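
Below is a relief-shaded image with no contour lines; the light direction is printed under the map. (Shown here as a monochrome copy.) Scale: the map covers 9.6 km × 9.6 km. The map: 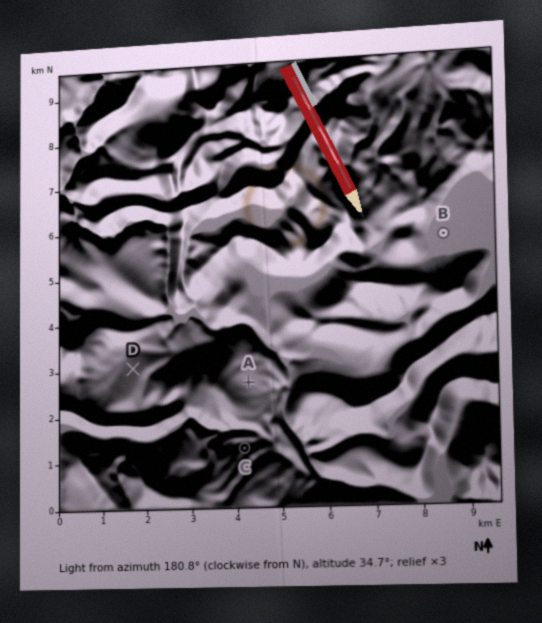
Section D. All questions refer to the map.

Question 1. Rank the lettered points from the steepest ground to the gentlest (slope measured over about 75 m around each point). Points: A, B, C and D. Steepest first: C A D B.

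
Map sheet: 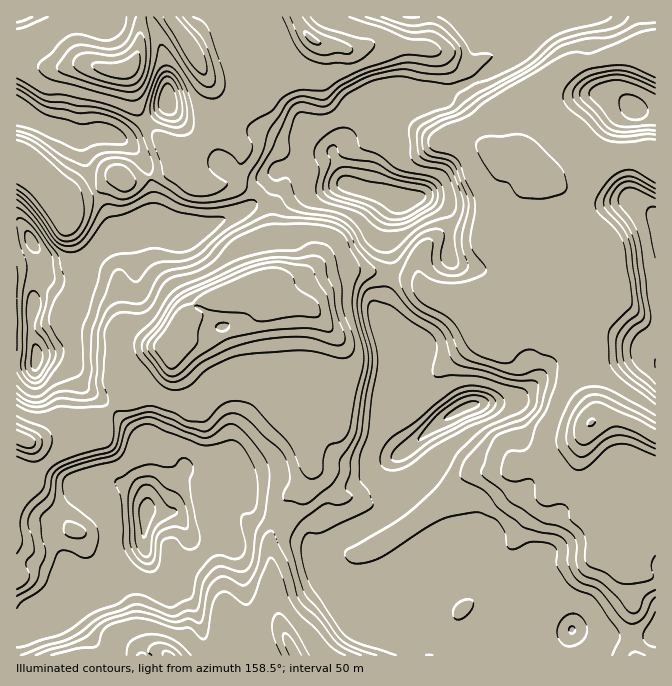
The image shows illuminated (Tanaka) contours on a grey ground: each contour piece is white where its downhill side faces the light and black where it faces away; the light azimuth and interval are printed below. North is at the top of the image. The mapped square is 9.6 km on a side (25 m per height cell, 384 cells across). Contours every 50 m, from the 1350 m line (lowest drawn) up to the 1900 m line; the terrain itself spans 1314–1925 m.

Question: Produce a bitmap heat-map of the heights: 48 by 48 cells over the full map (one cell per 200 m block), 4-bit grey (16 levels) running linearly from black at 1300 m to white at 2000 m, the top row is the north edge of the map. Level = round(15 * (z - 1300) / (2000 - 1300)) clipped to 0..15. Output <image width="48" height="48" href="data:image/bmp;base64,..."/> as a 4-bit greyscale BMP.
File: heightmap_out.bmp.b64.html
<image width="48" height="48" href="data:image/bmp;base64,Qk32BAAAAAAAAHYAAAAoAAAAMAAAADAAAAABAAQAAAAAAIAEAAATCwAAEwsAABAAAAAAAAAAAAAAABEREQAiIiIAMzMzAERERABVVVUAZmZmAHd3dwCIiIgAmZmZAKqqqgC7u7sAzMzMAN3d3QDu7u4A////AId2VVVDM0VVVVQ0VWeJmZmZmZmZmZmYiJmYdlVERFVVVVQ1VomZmZmZmZmZqqmYiZmZmGVVVmZVVVRFaJmZmZmZmZmZmqmYeJmZmYh3iIdlVVRWeZmZmZmYmZmZmZmHaImZmZmYmZhlZlVXiZmZmZmZmZmZmZh2Z2iZmZmZmZh2ZlVomZmZmZmZmZmZmHdlVmeJmZmaqZmHh2VomZmZmZmZmZmZmGVVVWeJmZmsqZmZmGZ5mZiJmZmZmZmZl2VVVVeIiJm8uaqZmGZ5mZmIiZmZmZiZh2VVVWeIeJm9y7qZmHd4iZmZiJmZmZiHdlVVVWeIiZm93LqZmId3iImZmIiZmYd2ZVVVVVZ4mZm93LmZmYdmd3iJmYiIiHZlVVVVVVVomZq8y6mZmYdmZ3iZmZmIh2ZlVVVVVVVomZmrqqmZmYdmVniZmZmHdlVVVVVVVURWeImZqqmZmYdlVniaqpmYdlVVVERVVTNFVWeZmZmZmHdlVWiau6mYdmVVQzNFRCNFVVaJmYh4h2ZVVVeZq8uph2ZlQyIzMkRVVVZ4h2Znd2VVVVaJmrzLqYdlQxEiI1ZlVVVWZVVWZlVVVVaJmZvNy6mGVCIjRImHd2VVVVVVVVVVVVaJmZmry6mHVENEVquYh1VVQ0RVVVVVVVWJmZmZmYiHVVRVaL25mGVUMSNFVVVVVVV5mZiIh2ZmVVVXib3KmGVUIRI0RERFREV5mZmGZVVlVVVXmb26mGVTEAEiMzREQzV5mZl2VVVVVVVnmbypmGVUMQEiIiIiIjWJmZhlVVVVVVVXibypmHVVQhEREREREkaZmHZVVVVVVVVVeLypmXZmUyERAAEREkaJh1VVVVVVVVVVaby6mYd3ZUMRAAARI0Z4dlVVVVVVVVVVaau6mYeHdlVDIRESI0VndlZmVVVVVVVVeau5mZiIh3dlQyIjNFV3dmeHZVVVVVVVebyoiZmZmZh1VURERFaJh2eGVVVVVVVVibuGaJmZmZmHZVVVVVeZmHeGVVVURFVWirllV5mZmZmYh2ZmZnmrupiHVVVUVVVXmpdUVoiJmYiIiHd4iZq83cqXVVVVVVV4mnVVVnZnh2VmZ3iJq83d3duXVVRERFV5mFVVVmVWZlVVZ4iZrN3dzLqWVURDRFVndlVWd2VnZVVWZomZm8zLqZmFVEQ0RFVVVVVniHd3ZVVWVXiZq7qqmXZlRERERVVVVVeJmZmHVVVVVWiZqqqZmWVVREREVVVVVYmZmZmGZmVVVWeJmamZmXZVVVRVVVZ4iJmYiIdmeHVVVVaJmZmZmZh2VVVVVWeaqZh2ZlVFiXVFVVV3d5mZmZmYZVVVVnmaqXVVVEM0eWREVVVVVniZmZmZh2VVVomZmFVEMhESV1M0VVVVVVZ4iIiImYdVVWeIdlRDIRESRTI0VVVVRERVZmZ4iZmGVVVVVVVEMzMiRCI1VVVUMzRFVVVomZmYZmVVVVVUREQyQxNFVVVDM0RFVmZ5mZmZiHd2VWVVVVVDMiRVVVVDRVVmeIiZmZmZmZmHdg=="/>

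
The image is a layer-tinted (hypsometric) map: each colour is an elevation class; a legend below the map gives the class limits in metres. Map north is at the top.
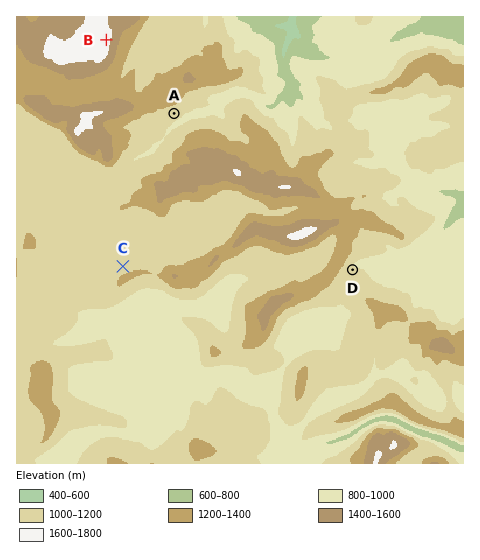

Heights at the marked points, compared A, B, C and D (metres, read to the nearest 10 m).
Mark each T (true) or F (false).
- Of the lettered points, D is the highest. F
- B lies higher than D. T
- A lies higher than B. F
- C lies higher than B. F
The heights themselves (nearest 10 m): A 1110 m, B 1660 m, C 1120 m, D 1030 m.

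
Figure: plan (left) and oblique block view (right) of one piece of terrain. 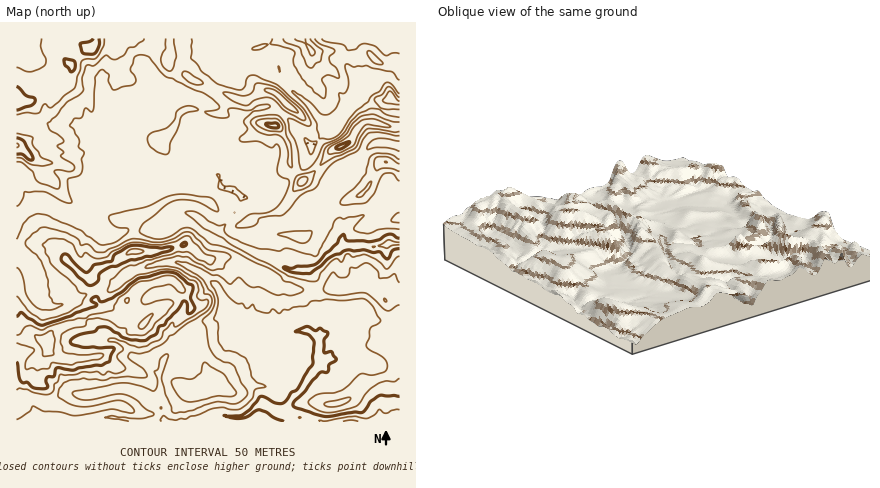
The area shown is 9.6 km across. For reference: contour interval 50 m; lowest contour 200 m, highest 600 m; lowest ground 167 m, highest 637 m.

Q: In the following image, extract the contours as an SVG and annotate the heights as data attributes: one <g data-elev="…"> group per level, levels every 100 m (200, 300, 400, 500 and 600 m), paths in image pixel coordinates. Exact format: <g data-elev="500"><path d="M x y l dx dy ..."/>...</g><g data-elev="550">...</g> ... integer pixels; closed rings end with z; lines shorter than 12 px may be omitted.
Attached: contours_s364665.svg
<g data-elev="200"><path d="M320 422l-1-2 7 1 28-5 12 2 8-3 6-6 6 4 6-3 8 0"/><path d="M358 422l-6-2-9 2"/><path d="M400 245l-8 0-6 3-8-2 10-6 12 2"/></g><g data-elev="300"><path d="M161 422l-1-2 4-4 4 3 8 1 10-1 28-11 8-1 8 3 10-1 12-11 4-9 10-3-10-4-4-4-3-14-3-6-10-6-12-1-5-9-1-18-4-6 4-12 0-6-3-10-4-6 1-3 6 1 10 14 8 7 6 1 4 4 6-4 4 6 8 3 5-1 3-3 8 4 4-3 4 0 6-3 12-1 6-5 14-2 18 2 18-2 5 1 5 6 9 14-3 4-8 4-1 10-3 8 19 14 2 4 0 6-3 2-10 3-14-1-18 16-8 3-12 0-6 2-6 5-2 2 9 8 7 2 6 1 26-6 4-4 10-13 8-6 8-3 8 1 5-4"/><path d="M400 256l-4 1-6 10-4 2-10-9-10-5-2-1-10 3-6-3-2 1-4 7-6-3-5 3-10 10-4 8-9 1-20-5-18-12-36-18-12-8-18-10-19-16 9 0 14 9 10 4 8-1-2 6 4 6 14 7 16 5 20 3 10-3 26 8 4-2 16-32 4-4 6 1 20-4-10 13 1 2 5 3 8 1 10-4 8-1 14 0"/><path d="M240 201l-6-7-15-6 0-10-2-4 3 1 0 5 3 6 11 1 13 11z"/><path d="M310 155l-6-17 8 3 5 1-3 9z"/><path d="M400 151l-14-3-10-1-8 3-1-2 4-6 6-4 23 3"/><path d="M400 94l-8-10-4-2-2 1-6 8-8 5-4 6-13 10-16 22-5 4-6 1-9-1-3-16-10-17-14-13 2-1 15 11 12 12 5 1 4-2 6-5 3-8 0-6 5-1 4-5 0-8-3-14 1-2 8 3 12-1 6 2 20 4 8 8"/><path d="M280 72l-2-6 2 6z"/><path d="M400 54l-6-1-8 2-10-9-10-2-6 1-4 4-8 1-5-6-17-2-4-4"/></g><g data-elev="400"><path d="M16 419l14-7 4-6 10 5 16 1 14 4 38-7 18 4 4-1 0-2-3-4-11-6-32 7-16-2-14-8 1-7 5-7 8-3 12-2 18 2 10-2 34-1 1-3-3-5-15-11-1-2 2-3 10 1 8-2 12-7 6-5 4-4 4-2 12-10 18-11 5-5 3-6-1-4-1-3-6-1-3-12-5-4-20-10-10-2-20 2-1 0 2-2 9-5 22-5 10 1 8 5 18 8 9-2 8-12-6-4-17-2-16-16-4-2-4 0-10 6-12 4-30-3-28 13-4 0-4-1-8-7-8 1-2-6-12-6-20-6-4 1-10 6-6 6-1 4 2 2 9 9 5 7 7 18 1 16 3 6 11 2-7 4-6 2-10-1-8-6-6-9-4-20-6-6"/><path d="M187 402l9-1 22-5 14 0 4-1 0-3-12-18-20-12-2 3-1 7-7 6-16 0-6 2 0 6 5 8 5 5z"/><path d="M356 196l4 1 3-1 7-8 2-7z"/><path d="M293 190l9 0 8-4 5-14-19 4-2 6z"/><path d="M291 168l1-2-1-22-5-10-1-10-3-5-4-4-8 0-12 1-5 2-2 6 7 7 10 4 10 0 5 3 5 12 0 14z"/><path d="M400 164l-12-7-8 0-5 1-1 6 2 7 10-3 14 3"/><path d="M16 162l6 1 10 8 4 9 3 2 17 7 3-1 1-8-6-9 4-1 13 2 3-2 0-4-13-10 2-4-6-6 6-4 1-2-6-6-8-3-3-7 10-8 10-14 16-10-1-14 4-13 9 0 10-10 7 4 6 0 6-4 4-7 7-2 8-6 1-2"/><path d="M400 122l-8 0-18-8-14 3-7 7-9 12-18 12-6 17 14-7 21-10 6-12 7-7 26 3 6 0"/><path d="M301 120l5 0-4-10-22-19-8-5-16-3-4 9-8 4-21-4 9 8 12 5 4 0 10-6 12-1 14 12z"/><path d="M400 101l-10-10-7 9 3 3 14 2"/><path d="M195 84l6 0 2-2-15-10-4 0-2 2 1 2 5 6z"/><path d="M166 38l0 10-4 6-1 6 3 7 6 4 3-3 3-11-2-19"/><path d="M283 38l3 4 14 6 6 17 6 3 4-4 4-3 3-9-13-14"/></g><g data-elev="500"><path d="M16 362l3 16 3 4 6 0 6 6 8 1 5-1-1-10 2-1 6-1 2-8 16 2 8-2 22-3 8-4 4-11 0-2-32-1-10-3-2-2 1-2 9-5 14-3 4-5 6 0 6 1 14 10 8 2 14 0 10-6 3-8 6-2 3-4 10-10 6-9 3 3 1 10 5-2 2-4-4-10 2-12-17-12-8-2-6 0-24 6-16 14-18 9-4 1-2-5-4 0-3 3 6 4-2 2-51 19-6-1-16-12-6 4"/><path d="M90 286l7-4 1-2 2-6 10-7 8-1 12-6 22-4 16-5 5-3-13 0-22-3-8 1-15 8-3 7-18 4-8 8-8-7-10-11-6 0-1 3 1 4 24 22z"/><path d="M182 246l4 0 0-4-5 2z"/><path d="M16 154l6 0 7 6 4 0-1-4-8-14-8-4"/><path d="M336 148l6 0 6-4 2-2-12 4z"/><path d="M271 128l7 0 1-2-3-3-10 1 0 2z"/><path d="M16 110l15-4 4-6-1-2-8-3-10-9"/><path d="M70 72l4-3 1-7-11-3 1 5z"/><path d="M93 38l-3 4-10 2 2 8 2 1 8 1 4-1 3-7 0-8"/></g><g data-elev="600"><path d="M43 356l3 0 8-2 1-14-3-9-10 4-7 1 1 4 6 8z"/><path d="M139 328l3 1 4-3 7-12-13 8-2 4z"/><path d="M126 302l2 0 0-4-3 2z"/></g>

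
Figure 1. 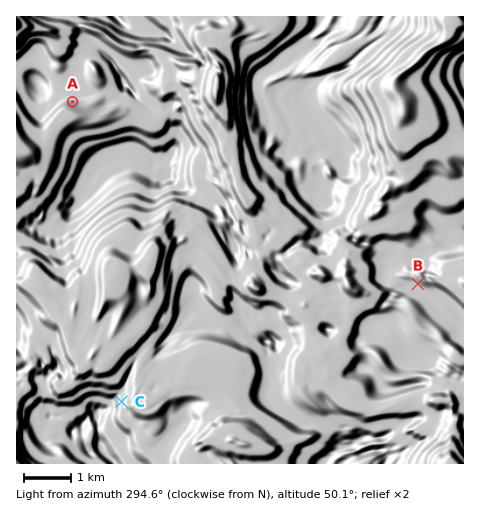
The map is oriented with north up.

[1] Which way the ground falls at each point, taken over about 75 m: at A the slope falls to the N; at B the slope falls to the SW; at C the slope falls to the W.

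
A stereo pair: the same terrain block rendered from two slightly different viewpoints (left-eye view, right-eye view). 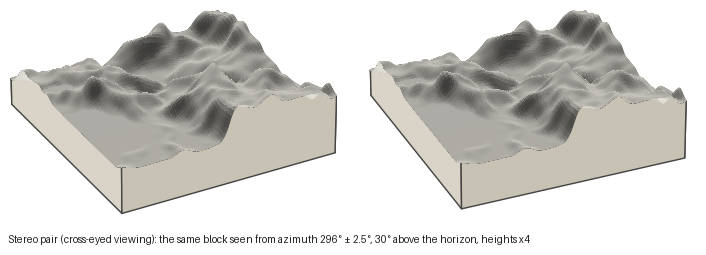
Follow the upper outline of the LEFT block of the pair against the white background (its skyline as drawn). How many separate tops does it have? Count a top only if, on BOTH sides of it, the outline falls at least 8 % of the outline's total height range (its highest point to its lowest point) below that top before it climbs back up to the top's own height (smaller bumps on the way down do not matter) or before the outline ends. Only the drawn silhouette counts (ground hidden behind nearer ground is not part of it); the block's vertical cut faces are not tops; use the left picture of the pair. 3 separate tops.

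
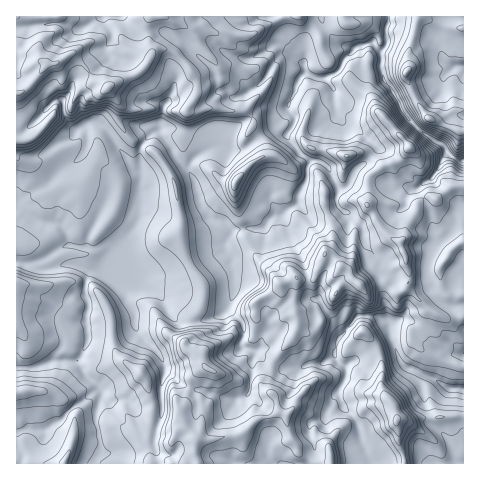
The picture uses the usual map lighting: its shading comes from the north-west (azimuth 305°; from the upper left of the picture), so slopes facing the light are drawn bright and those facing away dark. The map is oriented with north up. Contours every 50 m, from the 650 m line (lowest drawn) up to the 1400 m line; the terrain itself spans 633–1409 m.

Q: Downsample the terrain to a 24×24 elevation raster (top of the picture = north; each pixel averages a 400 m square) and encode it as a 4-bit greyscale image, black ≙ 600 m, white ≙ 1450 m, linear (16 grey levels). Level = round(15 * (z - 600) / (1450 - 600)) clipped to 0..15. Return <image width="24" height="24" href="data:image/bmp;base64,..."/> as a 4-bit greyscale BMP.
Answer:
<image width="24" height="24" href="data:image/bmp;base64,Qk2WAQAAAAAAAHYAAAAoAAAAGAAAABgAAAABAAQAAAAAACABAAATCwAAEwsAABAAAAAAAAAAAAAAABEREQAiIiIAMzMzAERERABVVVUAZmZmAHd3dwCIiIgAmZmZAKqqqgC7u7sAzMzMAN3d3QDu7u4A////AJmpiJq8uqmZqHaGVZmZiZrMu7mpiHeXZZmZiZm8uqq5d3mnZrqoiJm7qZqpdomVQ6mYiKmbupmJhnhUM4iHiZicuYiHZmdEVamHiHerqYiYdnZFVamHh2iId4iZhmRGZqmHh2d3domZiHZmZqmHdmZndWmpmqiHZnd2ZmZ3ZWiZq5eHZndmZmd3VWZ3qYeXZnd3dmeGVVVWd3iHZnd3d2Z2VmVVdoh3dnd3d2Z1aHZldodmdoh3d2Z2eIZ2Znd2VZh3dmdmZoh2aHeIQsp3d3ZmZnZWVWaFNsuoeIeId3VFVFhVd9ury6mal3ZFRFY2Ve3M3LqamHZERFNWVN7cu7uqmHZERENmVN3Mu7upmHVEVDNGVcy6qqqpmHZVVVNGVQ=="/>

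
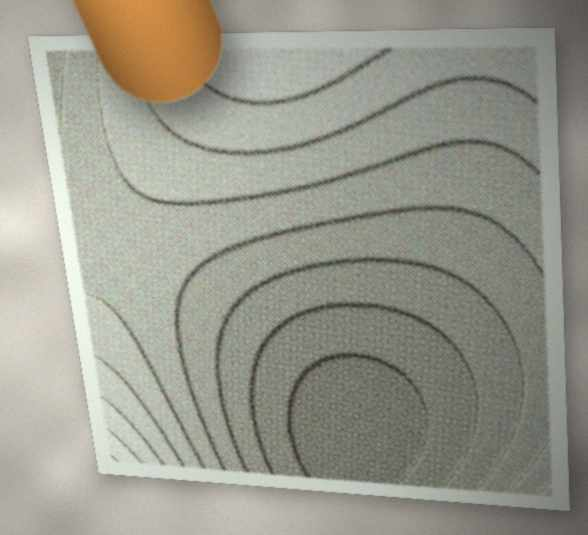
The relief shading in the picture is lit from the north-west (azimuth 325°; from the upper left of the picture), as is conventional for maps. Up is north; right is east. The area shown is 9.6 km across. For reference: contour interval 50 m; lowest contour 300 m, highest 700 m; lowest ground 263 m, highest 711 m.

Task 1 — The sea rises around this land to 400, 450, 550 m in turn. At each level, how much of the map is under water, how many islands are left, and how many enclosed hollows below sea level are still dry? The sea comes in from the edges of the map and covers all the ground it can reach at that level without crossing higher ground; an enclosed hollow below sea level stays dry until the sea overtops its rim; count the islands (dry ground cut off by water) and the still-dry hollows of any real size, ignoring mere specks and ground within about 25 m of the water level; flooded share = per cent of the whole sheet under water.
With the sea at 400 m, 31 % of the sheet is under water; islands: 0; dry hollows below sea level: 0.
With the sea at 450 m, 46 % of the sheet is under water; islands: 0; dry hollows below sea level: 0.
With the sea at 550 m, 85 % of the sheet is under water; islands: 0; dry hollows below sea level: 0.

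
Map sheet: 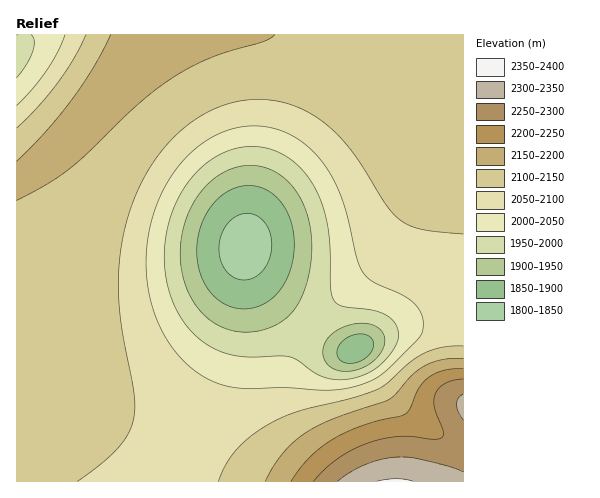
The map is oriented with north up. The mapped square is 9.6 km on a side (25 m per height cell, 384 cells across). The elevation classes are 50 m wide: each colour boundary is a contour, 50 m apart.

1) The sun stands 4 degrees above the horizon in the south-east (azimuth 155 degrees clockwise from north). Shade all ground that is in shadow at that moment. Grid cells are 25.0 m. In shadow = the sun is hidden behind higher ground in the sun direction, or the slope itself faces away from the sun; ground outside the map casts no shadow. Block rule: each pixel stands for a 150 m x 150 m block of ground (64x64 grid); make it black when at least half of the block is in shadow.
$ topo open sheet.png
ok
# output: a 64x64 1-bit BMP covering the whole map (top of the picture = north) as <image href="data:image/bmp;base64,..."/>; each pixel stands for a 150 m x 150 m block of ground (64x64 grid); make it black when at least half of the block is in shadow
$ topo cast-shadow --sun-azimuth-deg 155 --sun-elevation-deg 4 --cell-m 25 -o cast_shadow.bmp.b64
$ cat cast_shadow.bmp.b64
<image width="64" height="64" href="data:image/bmp;base64,Qk0+AgAAAAAAAD4AAAAoAAAAQAAAAEAAAAABAAEAAAAAAAACAAATCwAAEwsAAAIAAAAAAAAA////AAAAAAAAAAAAD///gAAAAAAP///AAAAAAA////gAAAAAD////gAAAAAf///+AAAAAB////wAAAAAH///+AAAAAAf///wAAAAAB///8AAAAAAP///wAAAAAA///+AAAAAAD///8AAAAAAP////wAAAAB/////AAAAAH////8AAAAAf////wAAAAD/////AAAAAf////8AAAAD/////wAAAAP/////AAAAB/////8AAAAH/////gAAAAf////8AAAAD/////gAAAAP////+AAAAA/////wAAAAD////+AAAAAP//4f4AAAAB///A/AAAAAH//4D4AAAAAf//AHAAAAAB//8AIAAAAAH//gAAAAAAAf/+AAAAAAAA//wAAAAAAAD/+AAAAAAAAP/4AAAAAAAAf/AAAAAAAAB/4AAAAAAAAD/AAAAAAAAADwAAAAAAAAAAAAAAAAAAAAAAAAAAAAAAAAAAAAAAAAAAAAAAAAAAAAAAAAAAAAAAAAAAAAgAAAAAAAAADAAAAAAAAAAOAAAAAAAAAA8AAAAAAAAAD4AAAAAAAAAPwAAAAAAAAA/gAAAAAAAAD+AAAAAAAAAP8AAAAAAAAA/4AAAAAAAAD/wAAAAAAAAP/AAAAAAAAA/+AAAAAAAAD/4AAAAAAAAP/wAAAAAAAA//AAAAAAAAD/+AAAAAAAAA=="/>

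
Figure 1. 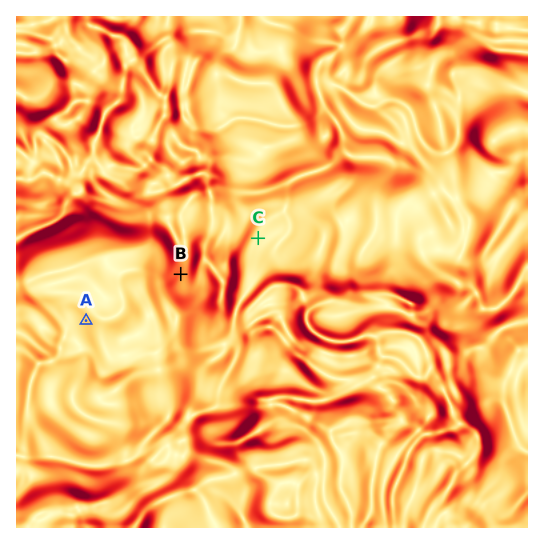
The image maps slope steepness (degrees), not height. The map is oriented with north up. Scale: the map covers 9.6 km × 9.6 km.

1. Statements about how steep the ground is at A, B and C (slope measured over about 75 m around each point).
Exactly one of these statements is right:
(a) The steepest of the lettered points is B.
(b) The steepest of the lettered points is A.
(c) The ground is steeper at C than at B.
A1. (a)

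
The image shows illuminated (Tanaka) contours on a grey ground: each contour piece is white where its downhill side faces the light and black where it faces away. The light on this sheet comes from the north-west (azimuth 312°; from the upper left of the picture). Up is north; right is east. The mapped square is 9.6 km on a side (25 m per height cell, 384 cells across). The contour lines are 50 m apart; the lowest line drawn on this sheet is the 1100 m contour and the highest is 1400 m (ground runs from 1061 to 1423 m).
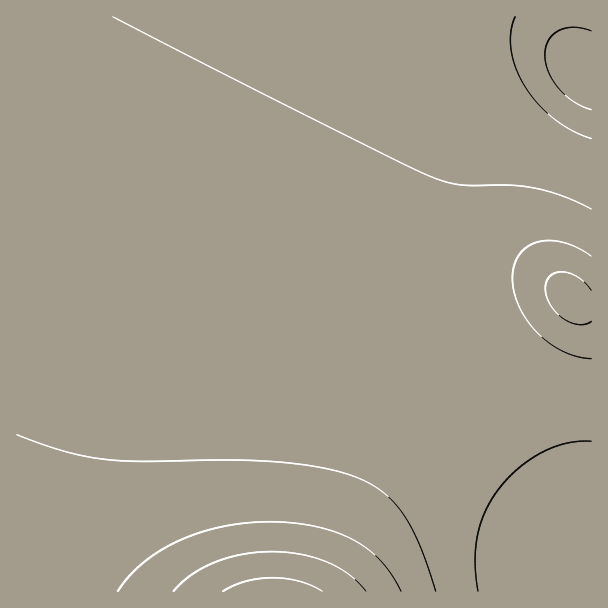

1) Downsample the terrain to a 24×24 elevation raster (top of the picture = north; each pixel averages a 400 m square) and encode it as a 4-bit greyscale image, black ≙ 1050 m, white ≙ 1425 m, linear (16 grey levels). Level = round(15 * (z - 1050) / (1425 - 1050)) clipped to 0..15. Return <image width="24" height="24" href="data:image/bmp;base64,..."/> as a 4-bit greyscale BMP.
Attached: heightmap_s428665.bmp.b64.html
<image width="24" height="24" href="data:image/bmp;base64,Qk2WAQAAAAAAAHYAAAAoAAAAGAAAABgAAAABAAQAAAAAACABAAATCwAAEwsAABAAAAAAAAAAAAAAABEREQAiIiIAMzMzAERERABVVVUAZmZmAHd3dwCIiIgAmZmZAKqqqgC7u7sAzMzMAN3d3QDu7u4A////AJmZq8ze7t3KmHZVRJmZmrvMzMuql3ZVVYiZmaqru6qZh3ZVVYiIiZmZmZmYh3ZlVYiIiIiIiIiIh3ZmVYiIiIiIiIiId3dmZoiIiIiIiIiHd3dmZoiIiIiIh3d3d3d2ZoiIiId3d3d3d3d3d4iId3d3d3d3d3d3eIh3d3d3d3d3d3d4iXd3d3d3d3d3d3d4qnd3d3d3d3d3d3eJqnd3d3d3d3d3ZneJqXd3d3d3d3dmZmd4iHd3d3d3dmZmZmZ3dnd3d3d2ZmZmZmZmZnd3d3ZmZmZmZmZmZXd3dmZmZmZmZmZlVXd2ZmZmZmZmZmZVQ3ZmZmZmZmZmZmVUMmZmZmZmZmZmZlVTIWZmZmZmZmZmVVVDEWZmZmZmZmZVVVVDIg=="/>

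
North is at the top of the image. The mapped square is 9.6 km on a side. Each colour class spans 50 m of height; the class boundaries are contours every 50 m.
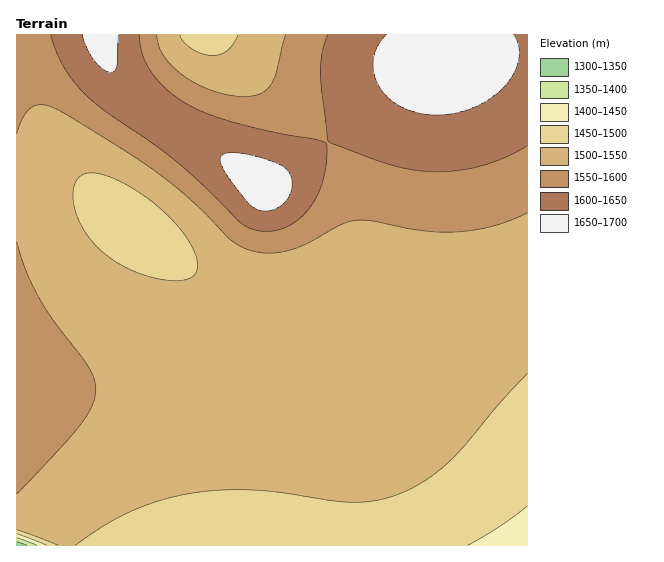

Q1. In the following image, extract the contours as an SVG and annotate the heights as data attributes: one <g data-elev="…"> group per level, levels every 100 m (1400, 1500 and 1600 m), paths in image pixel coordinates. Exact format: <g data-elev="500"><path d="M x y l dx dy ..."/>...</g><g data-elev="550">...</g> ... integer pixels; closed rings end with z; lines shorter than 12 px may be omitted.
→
<g data-elev="1400"><path d="M17 538l20 7"/></g><g data-elev="1500"><path d="M75 545l28-19 28-15 30-11 32-7 32-3 32 0 26 3 51 8 20 1 23-2 21-6 26-13 24-18 18-19 36-44 25-26"/><path d="M17 530l41 15"/><path d="M166 280l-21-5-20-8-18-11-15-15-11-17-7-19 0-17 5-11 7-4 9 0 12 3 14 6 31 19 26 26 9 12 7 12 3 10 0 8-3 6-7 4-9 2z"/><path d="M238 35l-5 9-6 7-6 3-8 2-11-2-9-5-10-7-3-7"/></g><g data-elev="1600"><path d="M51 35l5 16 8 16 10 14 12 14 19 16 48 32 24 19 28 25 37 37 13 6 16 1 16-4 14-9 11-14 9-19 5-22 0-20-11-4-40-6-41-11-27-8-21-11-20-14-15-17-9-17-3-20"/><path d="M328 35l-6 18-1 22 6 64 3 4 63 22 21 5 21 2 24-2 24-5 23-8 21-11"/></g>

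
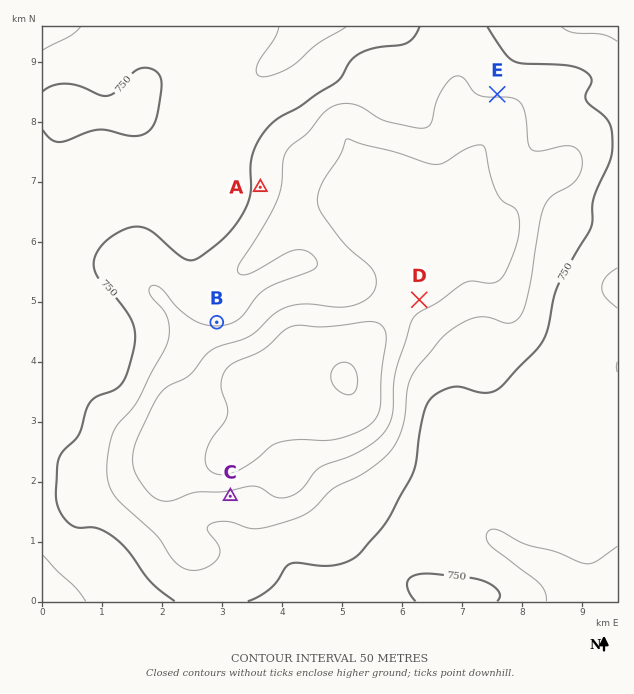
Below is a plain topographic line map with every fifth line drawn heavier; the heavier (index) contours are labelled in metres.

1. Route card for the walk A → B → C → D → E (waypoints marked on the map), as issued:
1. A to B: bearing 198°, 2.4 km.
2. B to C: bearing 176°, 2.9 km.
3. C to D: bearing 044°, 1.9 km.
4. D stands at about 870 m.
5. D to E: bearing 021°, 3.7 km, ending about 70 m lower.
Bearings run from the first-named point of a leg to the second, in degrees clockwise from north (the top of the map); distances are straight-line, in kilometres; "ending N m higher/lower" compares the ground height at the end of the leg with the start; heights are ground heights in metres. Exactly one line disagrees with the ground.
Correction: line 3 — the distance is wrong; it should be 4.5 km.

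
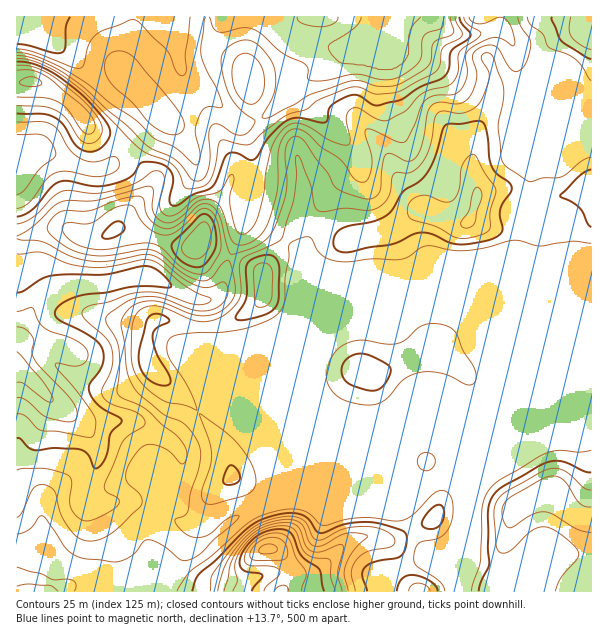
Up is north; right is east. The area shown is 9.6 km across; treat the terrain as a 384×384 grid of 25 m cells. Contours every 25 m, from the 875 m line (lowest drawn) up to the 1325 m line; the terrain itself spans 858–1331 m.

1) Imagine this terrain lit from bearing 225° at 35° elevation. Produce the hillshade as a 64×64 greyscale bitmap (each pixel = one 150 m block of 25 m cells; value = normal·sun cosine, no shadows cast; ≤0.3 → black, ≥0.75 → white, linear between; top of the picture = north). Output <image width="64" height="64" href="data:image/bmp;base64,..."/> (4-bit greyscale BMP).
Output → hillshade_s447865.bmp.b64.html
<image width="64" height="64" href="data:image/bmp;base64,Qk12CAAAAAAAAHYAAAAoAAAAQAAAAEAAAAABAAQAAAAAAAAIAAATCwAAEwsAABAAAAAAAAAAAAAAABEREQAiIiIAMzMzAERERABVVVUAZmZmAHd3dwCIiIgAmZmZAKqqqgC7u7sAzMzMAN3d3QDu7u4A////AImZmZqpmZmZmaqry6qph3iIZDRomqlzJHq7mImZmZmZmZqqqpmZmZmZmqq7y7qpmHdURXiZmFM2iquYmZmZmZmqqqmZmImZmZmZmazd3MuXVWVWiaqXVGiZq6qZmZmZmbuqmIiIiJmZiIiIm87dy3Q0ZmiaqqhnmZmru6mZmZmZqpmHd3iJmZiIiZmZq7unMRRneJu6l3mqmazMqZmZqqqIiHd3iJmZmImqqZmHd1MQFGd4mqh3mqqZrMypmaq7u4iHdmeImZmImqqpmYZDIQAUZmZmZVerqYms3Lmaq8y7mZhmZ4iZmYmqqqmZl1IQAANmRDMzWKqoeKzcupq8zLqql2ZniJmZmqmaqqqZdCEAJXdmVVZ4mpdorNy6qry6mKqXdmiZmaqqmZq7qqqYZVVomZiIiZmZh2iry6mau6h3qph3eaqqu7qYm7u7upmZiJmZmZmZmZmHaJq6mJmqh2aph3eJqru7uoiau6qpiJmZmZmZmZmZqpd4mph3iJh2ZpmHd4iaq7upiJq6qph3mZmZmZmZmZq6mImZmHd3d1VWiHd4iImqqpiImruph2eZmZmZmZmZmrqYmZmZiId2VWeHeIiIiaqpmIiau6l2aJmZmZmZmZmauYiZmZmZiHZWd4iIiId5uqmYiKvMqHZ5mZmZmZmZmZqYeJmZmZmYh3eIiIiHdoq6mYiJvMynZomZmZmZmZmZmZiImZmZmZmYiIh3d3ZnmqmYiavMy4ZomZmZmZmZmZmZmZmZmZmZmZmZmXdmZomqqZmrzMy5domZmZmZmZmZmZmZmZmZmZmZmZmZZmZ4q8y7vN3cy5d4mZmZmZmZqqqpmZmZmZmZmZmZmZlmZ4q83d3d7cu6h4mZmZmZmau7u6mZmZmZmZmZmZmZmWZpvN3dzM3dy6h4mZmZmZmavMu7qZmZmZqqmZmZmZmZZovd3Lu7zd25dnmZmZmZmZrMu7upmZmau7mZmZmZmZl4vdy6qqve3JdmiZmZmZmZq7u7upiZqrvLmImZmZmZmazdupmavN7JZWiZmZmZmZmau6qpiJqru7mHiZmZmZmZzduYiavN7adVeZmZmZmZmZqqqYd3iaqqmHeJmZmZmZncqYmavN3clmeJmZmZmZmZmqmYd3eJmZiIeJmZmZmZmbuqqrzN3tuXeKqqqqmZmZmZmYd3eImZiId4mZmZmZmZu7u8zd3dy5iau7u7uqqZmZmZiHiImZmIh3mZmZmZmZm7zMzMzMy7qZqYiau7uqmZmZmYiJmZmIh3iZmZmZmZmbu7u7u6qqqYdUNGeau7qZmZmZmZmZmIiIiZmZmZmZmZqqqpmZiIiGUhElZ5q7uXiZmZmZmZmYiIiZmZmZmZmZmqqZiId3d1QhJImqq7ynZ5mZmZmZmZmZmZmZmZmZmZmaqqmYiIh2VDR73cu83JZXmZmZmZmZmZmZmZmZmZmZmZmaqqqqqZh3iu/+us3clleZmZmZmZmZmZmZmZmZmZmZmZqrvMzLu6rP//yZvduFV5maqqqqqqqZmZmZmZmZmZmaqrzd3dzMzf//24irqGVomrvMu7u7qpmqqpmZmZmZmZu7ze7t3cze//3Kh4h2ZniavMy7u7qpqrzLuqqqu6qqq7ze7dzLvM3cu6lkRWZ3iaq7uqq7qqqs3dzLu7y7qru5q83LqqqqqYd5mFIleJmqqqqpmaqqqs3dzLqqqqqqq7eKu6iImZh1RGeIQSaZqqqpqZiIiZmrzcu6mHiZmZqrt3mZh3iIh2Q0Z4cgN5qrupmZiHd4mrvLqZmHZ4mZmqqniZh2Z3d2VEV4hSJYmqu6mYiId3iauph4mYd4mZqqqqiZmHZmZlVVVnh0NXiaq7uoiIdmeaqpd3mqh3iZqqqqqZqYdVVVVWZmd2RYmZqru6h4d2eauph3iqqHeIiamZqpmphlVmZnd3ZlVpqpmavMqHh3eKu5iImaqnZmZ4iImZmZl2Z4iImYdURYu6iJq8ynd3d5q6h4maqpdVZniHiZmZmYiaqqqpdCJHrLqHmrzJd3d3m7l3mqqqhlZniIiZiJmZq83KqqdDNGm8uXeavLhmZnirqGeaqqmHZniZmZmYmaq97bqZhTRomby3Z5q7p1VWiruXeau6qZdneJmZmZiqq87tqHdUWJmau5ZXmaqFRFebuXaJq7qZh2d5mZmZmbu83uyFREWKqZmqdnmZiGQ1ebunZ5mruoiHd4mZmZmZzM3v6TETWKqpial3q6mHVFeauoZ4mau4d3d3iZmZmZnM3e2kACaKqpiJmIrMuYdmiaqYZniJqpdniIiJmZmZmczNylACaaqph4mZrOyoiIiIiIdVd3iZdWeZmIiZmZmau7qEABaaqph3iZrN25h4iId3dkVWeIdmeaqoeJmZmauqhRABaaqpiHeJq83Kh3iIh3dlRFVndmeau6h4mZmZq2UQABaaqpiIeJq7zLl2Z4mId2VVZ3h3iavMqHiZmZq8EAACaaqpiIiIm7u7qHZniIh3h3iJmZmrzNynaJqqq80AAEeaqpiIiIiru6qXZWd4h4iZmZmZq7u7unVoqqvN7RJHiqqpmIiIiKu6mYdlZ4iImZmZmZq7uZiHZWm7vN3teJmqqpmIiIiIq6mIh2VomaqqmZmZmrqHial3i8zMzcyaqqqpmYiIiImrqYiHZomru6qZmZmamInO7Km83MzLuqqqmZmZmZiIiaupiId3mru7qpmZmZmYm//9qr3dy7uq"/>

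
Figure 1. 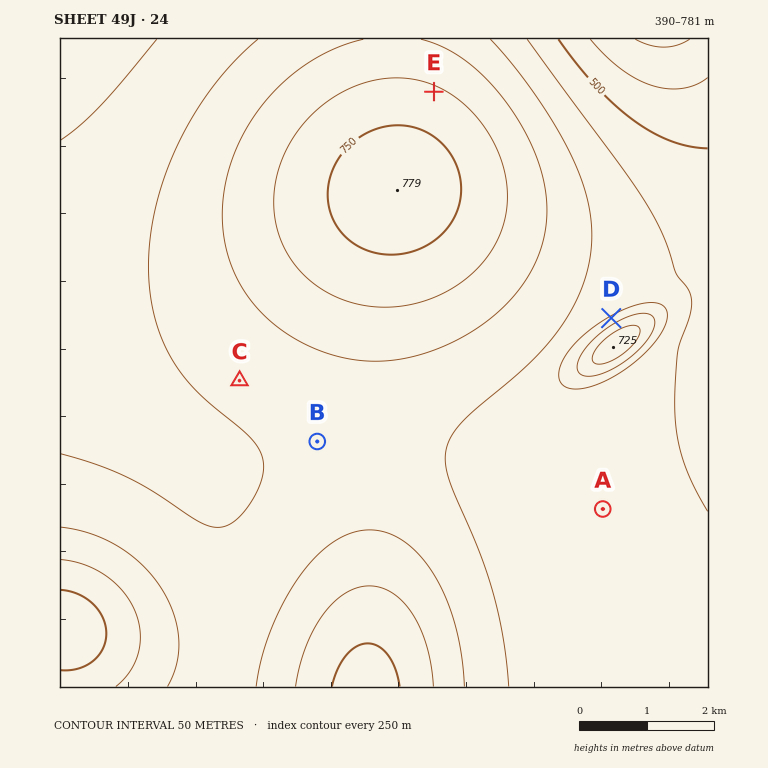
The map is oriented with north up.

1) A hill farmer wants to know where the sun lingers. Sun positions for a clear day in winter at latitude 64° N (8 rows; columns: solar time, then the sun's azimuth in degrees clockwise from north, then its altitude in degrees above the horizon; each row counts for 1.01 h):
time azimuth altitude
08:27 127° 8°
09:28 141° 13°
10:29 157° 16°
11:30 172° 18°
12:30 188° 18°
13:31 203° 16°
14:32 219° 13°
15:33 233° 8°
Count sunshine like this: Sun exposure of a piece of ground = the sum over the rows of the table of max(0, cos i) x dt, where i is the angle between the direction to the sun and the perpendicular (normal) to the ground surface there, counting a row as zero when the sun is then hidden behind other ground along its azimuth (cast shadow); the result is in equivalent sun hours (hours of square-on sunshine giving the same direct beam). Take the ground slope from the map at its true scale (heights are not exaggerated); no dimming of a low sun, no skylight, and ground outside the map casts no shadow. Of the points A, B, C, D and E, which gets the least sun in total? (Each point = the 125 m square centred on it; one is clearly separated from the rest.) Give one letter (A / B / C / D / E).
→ D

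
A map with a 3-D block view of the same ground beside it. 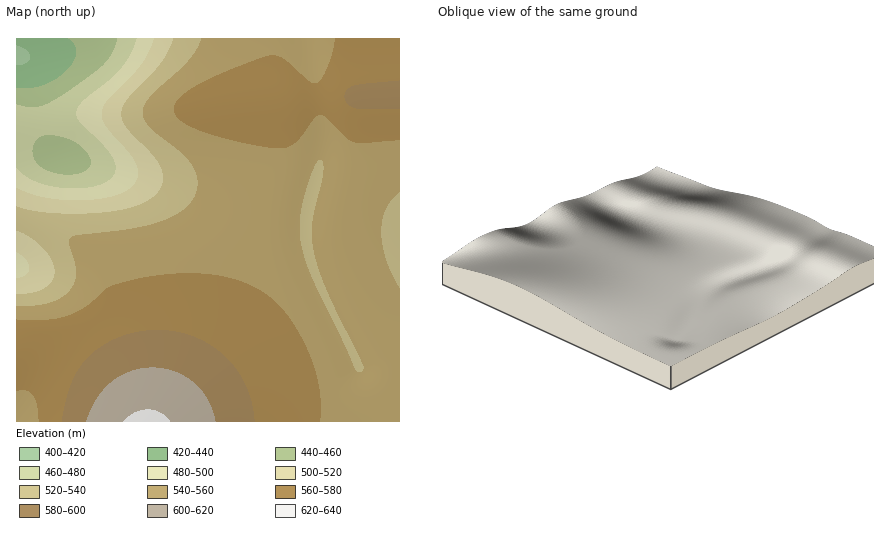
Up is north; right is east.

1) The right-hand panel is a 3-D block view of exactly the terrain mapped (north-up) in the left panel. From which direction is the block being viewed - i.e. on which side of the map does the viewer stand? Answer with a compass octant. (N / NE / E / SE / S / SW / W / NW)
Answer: SE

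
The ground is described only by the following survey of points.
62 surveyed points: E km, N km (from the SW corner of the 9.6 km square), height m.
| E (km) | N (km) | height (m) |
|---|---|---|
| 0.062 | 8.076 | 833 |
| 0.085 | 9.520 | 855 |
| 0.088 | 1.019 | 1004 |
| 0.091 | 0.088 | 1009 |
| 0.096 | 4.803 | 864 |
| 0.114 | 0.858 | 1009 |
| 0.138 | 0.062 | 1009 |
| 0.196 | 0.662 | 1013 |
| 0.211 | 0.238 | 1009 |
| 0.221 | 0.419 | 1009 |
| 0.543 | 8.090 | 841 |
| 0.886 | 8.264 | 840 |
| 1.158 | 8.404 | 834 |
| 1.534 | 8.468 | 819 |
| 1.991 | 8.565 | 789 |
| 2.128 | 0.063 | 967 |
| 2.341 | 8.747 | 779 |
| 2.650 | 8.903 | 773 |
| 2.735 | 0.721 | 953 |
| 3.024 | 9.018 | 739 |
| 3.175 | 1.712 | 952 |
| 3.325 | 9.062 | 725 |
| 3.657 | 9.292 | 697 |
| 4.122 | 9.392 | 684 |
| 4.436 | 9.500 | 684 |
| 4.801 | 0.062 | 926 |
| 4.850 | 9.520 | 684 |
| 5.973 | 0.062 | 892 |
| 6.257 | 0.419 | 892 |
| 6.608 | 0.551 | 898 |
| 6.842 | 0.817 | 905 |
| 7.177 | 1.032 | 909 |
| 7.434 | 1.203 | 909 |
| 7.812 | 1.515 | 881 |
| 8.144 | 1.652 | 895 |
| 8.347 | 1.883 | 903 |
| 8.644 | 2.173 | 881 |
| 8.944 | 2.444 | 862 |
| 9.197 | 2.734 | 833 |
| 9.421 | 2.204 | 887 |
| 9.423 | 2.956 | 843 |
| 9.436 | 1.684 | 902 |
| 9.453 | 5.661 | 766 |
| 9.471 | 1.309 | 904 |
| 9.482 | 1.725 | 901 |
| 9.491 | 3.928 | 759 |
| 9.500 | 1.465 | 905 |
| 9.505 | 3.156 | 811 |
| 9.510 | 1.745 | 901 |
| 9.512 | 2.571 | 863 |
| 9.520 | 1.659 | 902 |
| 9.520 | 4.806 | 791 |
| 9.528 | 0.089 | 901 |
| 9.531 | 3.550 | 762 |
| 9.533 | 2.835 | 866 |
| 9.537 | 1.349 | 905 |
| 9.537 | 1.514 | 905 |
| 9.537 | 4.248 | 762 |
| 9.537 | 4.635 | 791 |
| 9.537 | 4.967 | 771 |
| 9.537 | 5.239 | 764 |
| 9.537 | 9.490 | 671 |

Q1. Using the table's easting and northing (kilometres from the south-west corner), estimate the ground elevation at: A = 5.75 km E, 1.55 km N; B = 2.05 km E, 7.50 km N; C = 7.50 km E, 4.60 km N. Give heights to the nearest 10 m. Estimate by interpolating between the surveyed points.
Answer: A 920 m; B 780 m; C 850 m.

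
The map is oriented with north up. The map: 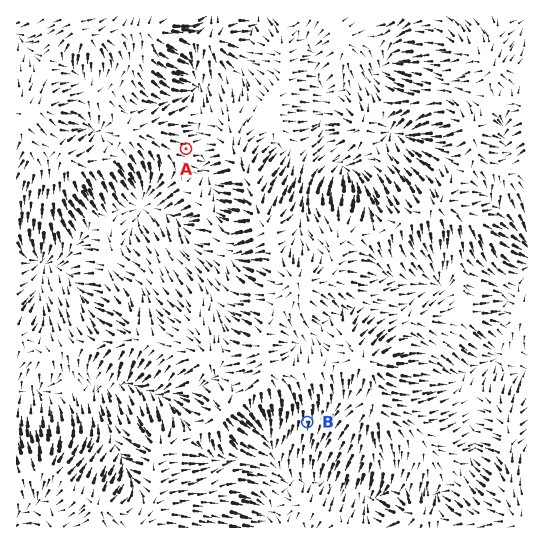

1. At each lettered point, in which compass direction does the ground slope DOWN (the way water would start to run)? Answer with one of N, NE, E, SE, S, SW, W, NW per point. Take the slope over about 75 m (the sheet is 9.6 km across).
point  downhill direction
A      E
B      S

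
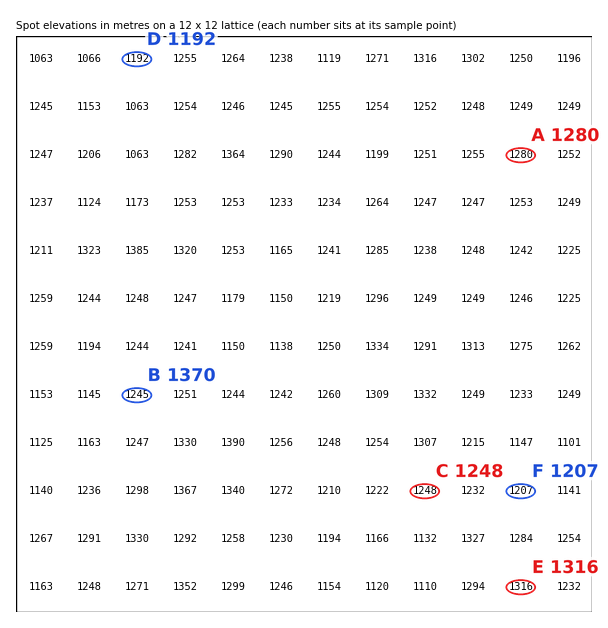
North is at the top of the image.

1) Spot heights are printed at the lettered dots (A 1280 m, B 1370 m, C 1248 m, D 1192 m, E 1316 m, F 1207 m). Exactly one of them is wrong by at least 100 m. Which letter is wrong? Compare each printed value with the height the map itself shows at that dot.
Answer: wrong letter B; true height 1245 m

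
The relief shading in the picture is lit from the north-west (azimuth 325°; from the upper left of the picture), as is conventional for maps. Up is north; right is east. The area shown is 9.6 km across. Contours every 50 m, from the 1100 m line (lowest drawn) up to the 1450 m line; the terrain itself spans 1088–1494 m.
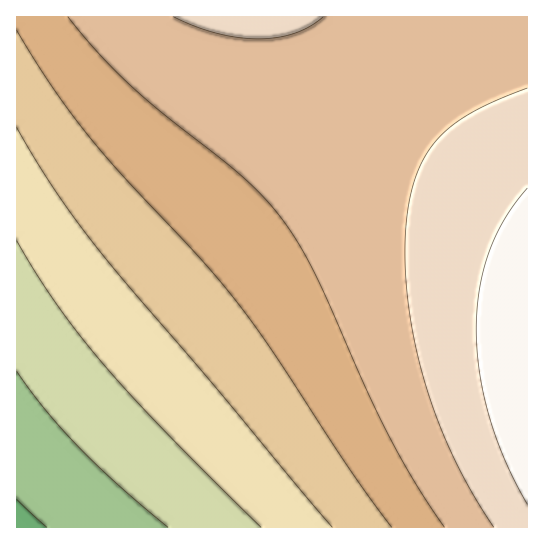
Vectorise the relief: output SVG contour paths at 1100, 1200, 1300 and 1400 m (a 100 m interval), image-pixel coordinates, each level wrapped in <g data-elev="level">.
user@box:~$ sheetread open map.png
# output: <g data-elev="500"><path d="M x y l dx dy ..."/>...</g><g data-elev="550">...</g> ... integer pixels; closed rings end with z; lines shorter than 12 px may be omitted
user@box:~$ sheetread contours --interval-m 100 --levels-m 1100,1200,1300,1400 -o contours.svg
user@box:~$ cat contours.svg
<g data-elev="1100"><path d="M17 499l30 28"/></g><g data-elev="1200"><path d="M17 241l39 62 47 61 62 67 96 96"/></g><g data-elev="1300"><path d="M17 30l36 58 37 50 35 40 80 85 40 49 32 45 74 114 41 56"/></g><g data-elev="1400"><path d="M527 88l-31 13-25 12-20 13-14 14-12 17-9 20-7 24-3 26-1 36 3 39 7 40 9 39 13 38 16 38 19 36 22 34"/><path d="M173 17l22 9 22 7 21 4 20 2 19-1 17-5 16-7 13-9"/></g>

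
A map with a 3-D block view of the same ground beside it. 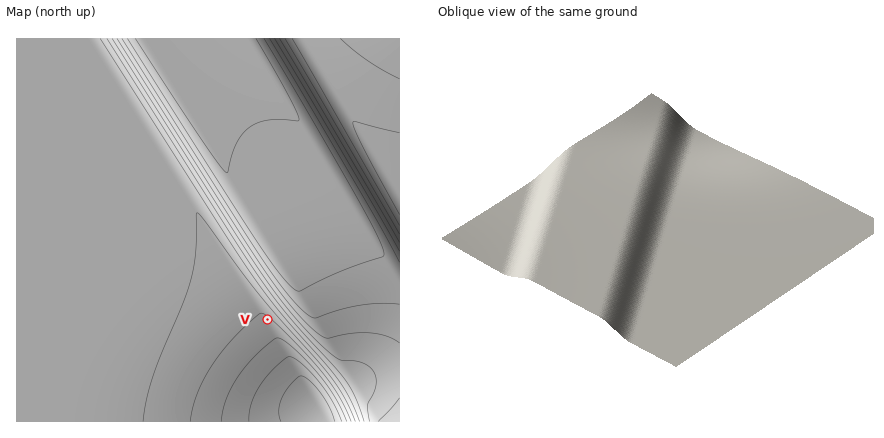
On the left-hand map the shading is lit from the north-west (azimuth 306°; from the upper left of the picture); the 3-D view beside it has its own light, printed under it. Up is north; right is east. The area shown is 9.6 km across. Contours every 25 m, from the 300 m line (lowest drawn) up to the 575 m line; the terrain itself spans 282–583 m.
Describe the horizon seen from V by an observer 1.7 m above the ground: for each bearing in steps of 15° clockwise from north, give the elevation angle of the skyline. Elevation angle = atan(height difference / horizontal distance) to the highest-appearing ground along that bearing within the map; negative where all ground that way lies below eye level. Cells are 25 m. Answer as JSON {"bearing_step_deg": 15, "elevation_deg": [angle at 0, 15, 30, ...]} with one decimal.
{"bearing_step_deg": 15, "elevation_deg": [6.6, 8.8, 10.2, 10.9, 10.8, 9.9, 8.2, 5.9, 3.1, 1.6, -1.6, -1.7, -1.4, -0.8, -0.2, 0.3, 0.5, 0.6, 0.8, 0.9, 1.0, 1.1, 1.4, 3.8]}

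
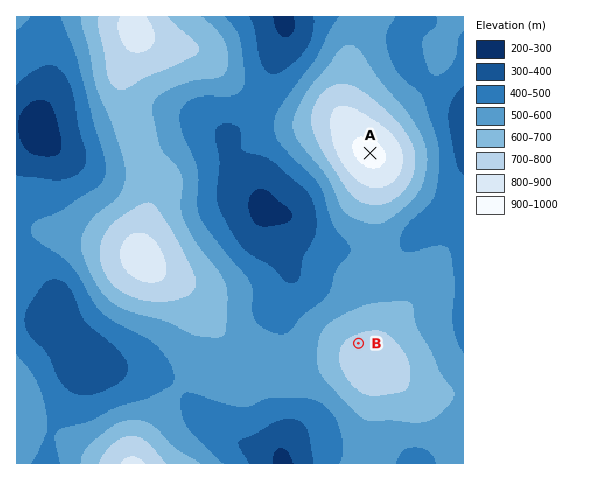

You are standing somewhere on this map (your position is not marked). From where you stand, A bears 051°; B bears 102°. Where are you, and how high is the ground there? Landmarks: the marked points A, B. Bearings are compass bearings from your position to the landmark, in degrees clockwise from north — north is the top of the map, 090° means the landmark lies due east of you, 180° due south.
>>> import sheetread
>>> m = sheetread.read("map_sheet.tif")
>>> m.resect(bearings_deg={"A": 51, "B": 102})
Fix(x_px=182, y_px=306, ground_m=670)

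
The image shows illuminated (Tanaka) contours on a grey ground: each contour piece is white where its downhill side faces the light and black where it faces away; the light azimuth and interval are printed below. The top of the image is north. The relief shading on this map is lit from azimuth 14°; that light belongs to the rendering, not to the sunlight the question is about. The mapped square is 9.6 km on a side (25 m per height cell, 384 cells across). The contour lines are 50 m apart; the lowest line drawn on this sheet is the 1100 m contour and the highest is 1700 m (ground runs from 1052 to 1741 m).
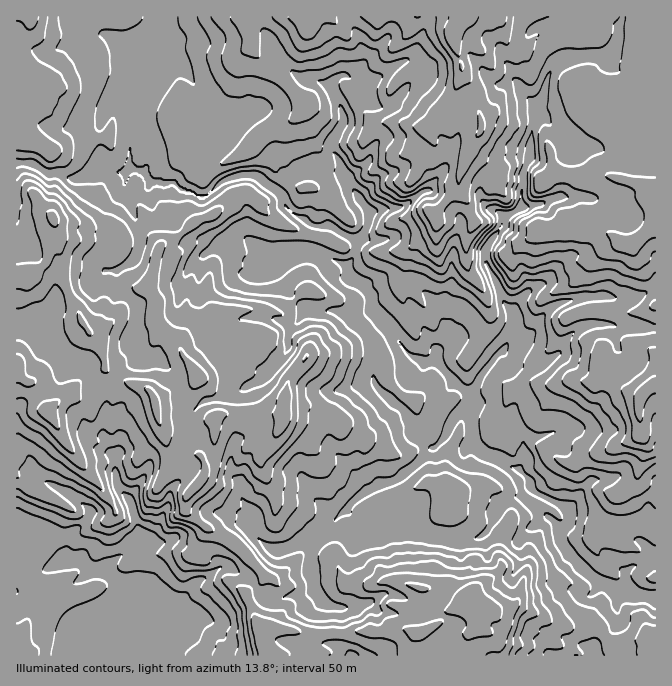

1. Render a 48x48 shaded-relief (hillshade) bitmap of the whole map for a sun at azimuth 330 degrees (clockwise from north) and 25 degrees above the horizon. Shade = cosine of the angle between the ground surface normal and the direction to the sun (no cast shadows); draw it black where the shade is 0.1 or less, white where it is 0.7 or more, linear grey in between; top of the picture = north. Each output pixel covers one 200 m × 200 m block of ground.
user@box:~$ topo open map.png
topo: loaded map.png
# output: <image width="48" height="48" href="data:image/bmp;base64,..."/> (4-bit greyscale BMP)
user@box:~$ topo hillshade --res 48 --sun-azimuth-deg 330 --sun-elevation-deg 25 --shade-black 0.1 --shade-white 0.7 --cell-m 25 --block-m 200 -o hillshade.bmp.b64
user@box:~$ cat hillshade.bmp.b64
<image width="48" height="48" href="data:image/bmp;base64,Qk32BAAAAAAAAHYAAAAoAAAAMAAAADAAAAABAAQAAAAAAIAEAAATCwAAEwsAABAAAAAAAAAAAAAAABEREQAiIiIAMzMzAERERABVVVUAZmZmAHd3dwCIiIgAmZmZAKqqqgC7u7sAzMzMAN3d3QDu7u4A////AGdXiIiHmau8uah3dTJFeGeGRDJEVUa6qndmiIiIiZu8ypeJqph3iXaIVTFEVVaru6h1eIiIiImqu8qbze/rqph4dkAlZ3ebzbmGVniIiId3i8upu6zdypmYiIQmiams3ZmYdmeIh2d2ind3iGZ4mYmrmKlGeJuZqImZmYdndjSKqXdniZqZqrrO2YtliIdnd4iJiIh2Z0FJmKuXmb3u7t3e7YuVeYZEeod3d1WJiZU0aJq5q6ve7u3e7su3iWd1Z3d2ZTFIiKdGiXVorKq8zLuqzbm4iYh3dmZkR0AjVDZ3mXM0aqmZqpdlaqWIarh2Z2QzN4RSJyNndnZEVYmYiJhlV7hoebhURkNVVFd4FoETVmZVVFiqmIl2ZXmXVZhkJEZmQkZKg6UBRkZWVDWKupqYh2eHQlmoM1dkJFZHxokyNURVVURFe8y7upiGVCV5YmZURlaVqYhjRUE0VUQ0Rr27uoeHeGQjQWVUZVWYaJl0Z2EEVURFZ3qnp1WKqrqEImRFZVR4ZoqFWJUDVVV3eHaXh2Zpqru6ZHVGVFZ4dnqnaJgzZ3eIh3Zpmnd2Z4iahomFRVZ4hmi7u7lVeZmZh3dXqoeXVVV4hFm4VmZ5qGR5vO10Z5mYiYeGipiYZVV6tleKl2irupZWaM+iM0aHiaiFaqurqYd63GmImGirupqHdm30EiNniJqGSbu87cmavYiYd2eImJqYh0b8VURnh2iZVJq6rcqZq6iIdlWIiZiJmHXPuId4hlWag1mqecy6u5iJiHR5iqiImqeP6pmJdlRohEiKhYqqqXeJmqh5eaqZmql5uoeHZ1ZXdFd3uniJl0V5q7qIh5u8zMuWZ3eHd2VVRESWeZmZq0NWibqodpqazdzKh4l4hmNERzFadDRlWIZFVom8dGqXiaq7qIhWZUJEVzIDiEIjJKlkRXaclTend4mqlkhlVDE0SHQQN3UzM6l0NGZrt0Nnd2Zndli5l1IkB9hCE2dmUql1RXiK2mISVlRGd2XKmnQVAP6WVFealbmGeJqpu6cwFEZmZ2WsqnclQG/9uYmaubq5mqqqu83HI1d1RGhpmttTUgnt7LqZmszLqpmau6m+uJdmZndVIr2DQQJ0eZiHit2pmqiZiIY3upZ5h3Vngyi1NTOoRneIq6plRoeIh3hyJEVnh2WImVSnJmPNmaqqqlVTRWV3iImpYjVVV2V6mHV5M1OcqZqoiFaHZ3Z4iJmaqWVEJapZuXZqUSJrqIiId3h3d4d4iImZq6hkMqypq5ZZgyJcqIeIiXZVV4iJmIiIiaqWQ3rLzcpnl0RamIiIiHZURniJmYiHZ4iZd2m6rd2XiGVImYmZmIh2VmeKmZmHVVaJd4maic22d2Y2qZmZmYmYd3Z5mZmHVFZlU2h5qJu2VFREqpmZiHiZh3d4mZmpdmdiETRmaIiIRERTaZiZiGZ4iId3iZmrl3djEhNGQ3dnRUZ1RneJiGRWd4d3iImJmHZ2QzQ0dFiFRDV3Znd4iGRHd3dmiIh3d3ZnZFRDZkm1QyR4dol4hw=="/>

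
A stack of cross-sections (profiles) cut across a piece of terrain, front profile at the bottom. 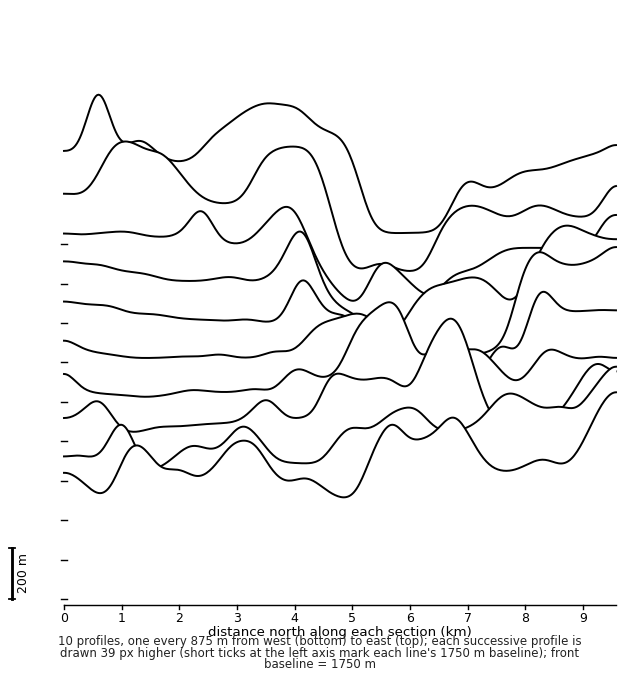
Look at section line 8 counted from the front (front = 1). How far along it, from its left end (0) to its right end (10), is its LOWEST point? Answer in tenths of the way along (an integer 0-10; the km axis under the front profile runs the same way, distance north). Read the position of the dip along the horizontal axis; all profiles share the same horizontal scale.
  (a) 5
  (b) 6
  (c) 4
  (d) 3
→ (a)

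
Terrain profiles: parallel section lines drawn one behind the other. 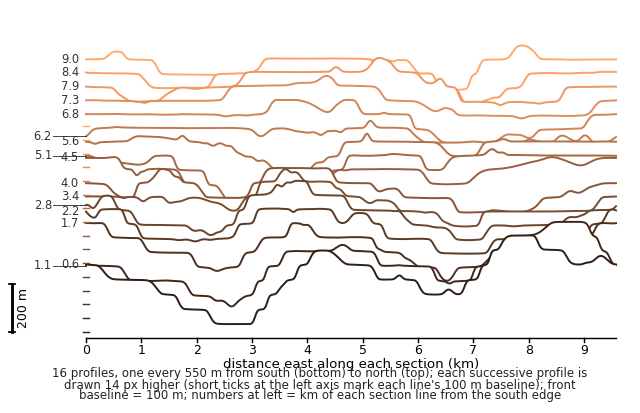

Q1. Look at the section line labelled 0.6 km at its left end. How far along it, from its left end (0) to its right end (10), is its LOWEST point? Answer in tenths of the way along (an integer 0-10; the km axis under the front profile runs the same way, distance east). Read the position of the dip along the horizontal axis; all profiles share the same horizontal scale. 3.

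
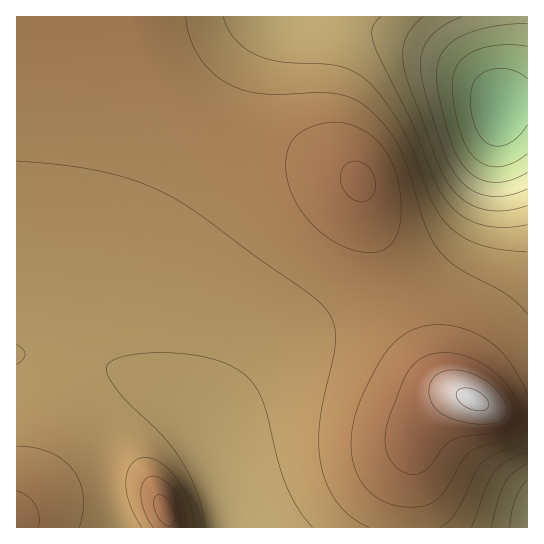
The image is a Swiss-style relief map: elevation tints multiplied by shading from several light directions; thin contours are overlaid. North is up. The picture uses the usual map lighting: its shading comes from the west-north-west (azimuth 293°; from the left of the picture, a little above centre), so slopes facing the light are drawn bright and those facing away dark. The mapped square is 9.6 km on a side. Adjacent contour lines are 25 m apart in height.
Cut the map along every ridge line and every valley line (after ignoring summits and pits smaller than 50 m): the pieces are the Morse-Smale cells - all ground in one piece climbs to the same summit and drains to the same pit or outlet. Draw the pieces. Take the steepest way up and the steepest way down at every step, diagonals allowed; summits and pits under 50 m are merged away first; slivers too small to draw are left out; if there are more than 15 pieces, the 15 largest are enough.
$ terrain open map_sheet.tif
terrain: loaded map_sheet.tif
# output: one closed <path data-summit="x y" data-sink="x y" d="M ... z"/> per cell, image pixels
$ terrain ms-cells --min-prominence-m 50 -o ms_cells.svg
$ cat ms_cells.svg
<path data-summit="473 399" data-sink="235 527" d="M130 16l-114 1 0 337 41 1 40 8 50 21 26 17 23 25 16 29 13 38 9 35 171 0 2-34 8-56 8-15 16-18 14-8 11-2-15-8-12-12-9-17-16-51-37-76-15-50-18-12-45-18-74-24-29-18-27-24-11-14-17-30z"/><path data-summit="473 399" data-sink="499 107" d="M527 16l-396 1 8 24 17 30 11 14 27 24 29 18 74 24 45 18 18 12 15 50 37 76 16 51 7 13 14 16 8 5 37 17 19 4 15 0z"/><path data-summit="165 511" data-sink="235 527" d="M33 353l-17 2 1 173 216-1-8-34-13-38-16-29-23-25-26-17-34-16-46-12z"/><path data-summit="473 399" data-sink="527 527" d="M465 396l-12 1-14 8-16 18-8 15-8 56-2 33 122 1 1-114-34-5z"/>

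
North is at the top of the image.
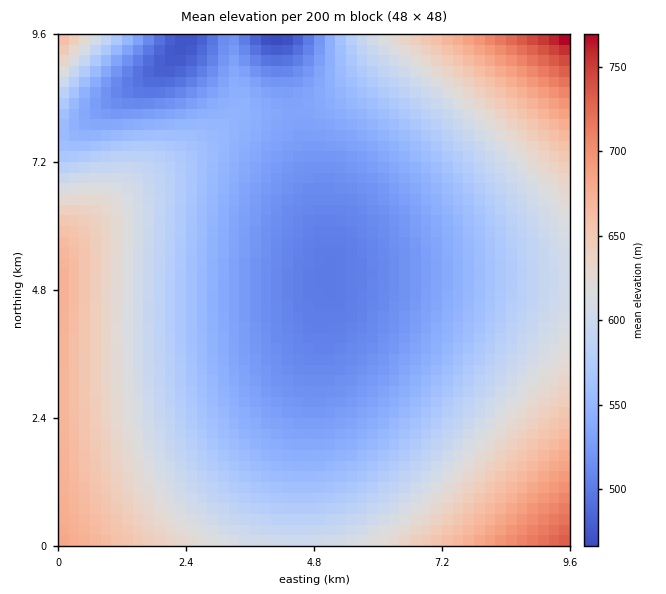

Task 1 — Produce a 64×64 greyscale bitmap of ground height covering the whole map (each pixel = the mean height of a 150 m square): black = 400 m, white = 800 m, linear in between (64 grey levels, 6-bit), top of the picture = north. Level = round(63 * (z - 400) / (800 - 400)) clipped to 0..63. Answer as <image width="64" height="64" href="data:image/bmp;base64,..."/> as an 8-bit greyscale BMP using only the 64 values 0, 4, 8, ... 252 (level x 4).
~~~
<image width="64" height="64" href="data:image/bmp;base64,Qk02FAAAAAAAADYEAAAoAAAAQAAAAEAAAAABAAgAAAAAAAAQAAATCwAAEwsAAAABAAAAAAAAAAAAAAEBAQACAgIAAwMDAAQEBAAFBQUABgYGAAcHBwAICAgACQkJAAoKCgALCwsADAwMAA0NDQAODg4ADw8PABAQEAAREREAEhISABMTEwAUFBQAFRUVABYWFgAXFxcAGBgYABkZGQAaGhoAGxsbABwcHAAdHR0AHh4eAB8fHwAgICAAISEhACIiIgAjIyMAJCQkACUlJQAmJiYAJycnACgoKAApKSkAKioqACsrKwAsLCwALS0tAC4uLgAvLy8AMDAwADExMQAyMjIAMzMzADQ0NAA1NTUANjY2ADc3NwA4ODgAOTk5ADo6OgA7OzsAPDw8AD09PQA+Pj4APz8/AEBAQABBQUEAQkJCAENDQwBEREQARUVFAEZGRgBHR0cASEhIAElJSQBKSkoAS0tLAExMTABNTU0ATk5OAE9PTwBQUFAAUVFRAFJSUgBTU1MAVFRUAFVVVQBWVlYAV1dXAFhYWABZWVkAWlpaAFtbWwBcXFwAXV1dAF5eXgBfX18AYGBgAGFhYQBiYmIAY2NjAGRkZABlZWUAZmZmAGdnZwBoaGgAaWlpAGpqagBra2sAbGxsAG1tbQBubm4Ab29vAHBwcABxcXEAcnJyAHNzcwB0dHQAdXV1AHZ2dgB3d3cAeHh4AHl5eQB6enoAe3t7AHx8fAB9fX0Afn5+AH9/fwCAgIAAgYGBAIKCggCDg4MAhISEAIWFhQCGhoYAh4eHAIiIiACJiYkAioqKAIuLiwCMjIwAjY2NAI6OjgCPj48AkJCQAJGRkQCSkpIAk5OTAJSUlACVlZUAlpaWAJeXlwCYmJgAmZmZAJqamgCbm5sAnJycAJ2dnQCenp4An5+fAKCgoAChoaEAoqKiAKOjowCkpKQApaWlAKampgCnp6cAqKioAKmpqQCqqqoAq6urAKysrACtra0Arq6uAK+vrwCwsLAAsbGxALKysgCzs7MAtLS0ALW1tQC2trYAt7e3ALi4uAC5ubkAurq6ALu7uwC8vLwAvb29AL6+vgC/v78AwMDAAMHBwQDCwsIAw8PDAMTExADFxcUAxsbGAMfHxwDIyMgAycnJAMrKygDLy8sAzMzMAM3NzQDOzs4Az8/PANDQ0ADR0dEA0tLSANPT0wDU1NQA1dXVANbW1gDX19cA2NjYANnZ2QDa2toA29vbANzc3ADd3d0A3t7eAN/f3wDg4OAA4eHhAOLi4gDj4+MA5OTkAOXl5QDm5uYA5+fnAOjo6ADp6ekA6urqAOvr6wDs7OwA7e3tAO7u7gDv7+8A8PDwAPHx8QDy8vIA8/PzAPT09AD19fUA9vb2APf39wD4+PgA+fn5APr6+gD7+/sA/Pz8AP39/QD+/v4A////ALCwrKyoqKSkoKCcmJiUlJCQjIyIiISEhICAgICAgICAgICEhISIiIyMkJSUmJycoKSorLCwtLi8wMDEyMzM0NCwsKysqKikoKCcmJiUlJCMjIiIhISAgIB8fHx8fHx8fHx8fICAhISIiIyQkJSYnJygpKisrLC0uLzAwMTIzMzQsKysqKikpKCcnJiUlJCMjIiIhISAgHx8eHh4eHh4eHh4eHh8fICAhISIjIyQlJiYnKCkqKyssLS4vMDAxMjIzLCsrKikpKCcnJiUlJCMjIiEhICAfHx4eHh0dHR0dHR0dHR0eHh8fICAhIiIjJCUlJicoKSorKywtLi8wMDEyMiwrKiopKCgnJiYlJCMjIiEhICAfHh4dHR0cHBwcHBwcHBwcHR0eHh8fICEhIiMkJSUmJygpKisrLC0uLy8wMTIsKyoqKSgnJyYlJCQjIiEhIB8fHh4dHRwcHBsbGxsbGxsbGxwcHR0eHh8gICEiIyQkJSYnKCkqKyssLS4vLzAxKysqKSkoJyYmJSQjIiIhIB8fHh4dHBwbGxsaGhoaGhoaGhobGxwcHR0eHx8gISIjJCQlJicoKSorKywtLi8vMCsrKikoKCcmJSQkIyIhICAfHh4dHBwbGxoaGhkZGRkZGRkaGhobGxwcHR4fHyAhIiMkJSUmJygpKisrLC0uLi8rKiopKCcmJiUkIyIhISAfHh4dHBwbGxoaGRkZGBgYGBgZGRkaGhobHBwdHh8fICEiIyQlJSYnKCkqKyssLS4uKyopKSgnJiUkJCMiISAfHx4dHBwbGhoZGRkYGBgYGBgYGBgYGRkaGhscHB0eHx8gISIjJCUmJicoKSorKywtLSsqKSkoJyYlJCMiIiEgHx4dHRwbGxoZGRgYGBcXFxcXFxcXGBgYGRkaGxscHR4fHyAhIiMkJSYmJygpKisrLC0rKikoJycmJSQjIiEgHx8eHRwbGxoZGRgYFxcXFhYWFhYWFxcXGBgZGRobGxwdHh8fICEiIyQlJicnKCkqKissKyopKCcmJSUkIyIhIB8eHR0cGxoaGRgYFxcWFhYWFhYWFhYWFxcXGBkZGhsbHB0eHyAgISIjJCUmJycoKSoqKysqKSgnJiUkIyIiISAfHh0cGxsaGRgYFxcWFhYVFRUVFRUVFhYWFxcYGRkaGxscHR4fICEhIiMkJSYnJygpKiorKikoJyYlJCMiISAfHh4dHBsaGRkYFxcWFhUVFRUUFBQVFRUVFhYXFxgZGRobHBwdHh8gISIiIyQlJicnKCkpKyopKCcmJSQjIiEgHx4dHBsbGhkYGBcWFhUVFRQUFBQUFBQUFRUWFhcXGBkZGhscHR0eHyAhIiMjJCUmJycoKSsqKSgnJiUkIyIhIB8eHRwbGhkZGBcXFhUVFRQUFBMTExQUFBQVFRYWFxcYGRkaGxwdHh4fICEiIyMkJSYnJygrKikoJyYlJCMiISAfHh0cGxoZGBgXFhYVFRQUExMTExMTExMUFBUVFhYXFxgZGhobHB0eHx8gISIjJCQlJiYnKyopKCcmJSQjISAfHh0cHBsaGRgXFxYVFRQUExMTExMTExMTExQUFRUWFhcYGBkaGxscHR4fICAhIiMkJCUmJisqKSgnJiQjIiEgHx4dHBsaGhkYFxYWFRQUExMTEhISEhISExMTFBQVFRYWFxgYGRobHBwdHh8gISEiIyQkJSYrKikoJyUkIyIhIB8eHRwbGhkYGBcWFRUUFBMTEhISEhISEhISExMUFBUVFhcXGBkZGhscHR4eHyAhIiIjJCQlKyopKCYlJCMiISAfHh0cGxoZGBcXFhUVFBMTEhISEhIREhISEhITExQUFRUWFxcYGRobGxwdHh8fICEiIiMkJCsqKSgmJSQjIiEgHx4dHBsaGRgXFhYVFBQTExISEhEREREREhISEhMTFBQVFhYXGBgZGhscHB0eHyAgISIiIyQrKikoJiUkIyIhIB8eHRwbGhkYFxYWFRQUExISEhEREREREREREhISExMUFRUWFxcYGRoaGxwdHh4fICEhIiMjKyopKCYlJCMiISAfHh0cGxoZGBcWFRUUExMSEhERERERERERERESEhMTFBQVFhYXGBgZGhsbHB0eHx8gISEiIysqKSgmJSQjIiEgHx4dHBsaGRgXFhUVFBMTEhIREREREREREREREhISExMUFRUWFxcYGRkaGxwdHR4fICAhIiIrKikoJiUkIyIhIB8eHBsaGRkYFxYVFBQTExISEREREBAQEBERERESEhMTFBQVFhYXGBgZGhsbHB0eHh8gICEiKyopKCYlJCMiISAfHhwbGhkYGBcWFRQUExISEREREBAQEBAQERERERISExMUFRUWFxcYGRoaGxwdHR4fHyAhISsqKSgnJSQjIiEgHx0cGxoZGBgXFhUUFBMSEhERERAQEBAQEBARERESEhMTFBQVFhYXGBgZGhsbHB0eHh8gICErKikoJyUkIyIhIB8dHBsaGRgXFxYVFBQTEhIREREQEBAQEBAQEBEREhISExQUFRUWFxgYGRoaGxwdHR4fHyAhKyopKCclJCMiISAfHRwbGhkYFxcWFRQTExISEREQEBAQEBAQEBARERESEhMTFBUVFhcXGBkaGhscHB0eHx8gISsqKSgnJiQjIiEgHx4cGxoZGBcXFhUUExMSEhEREBAQEBAQEBAQEREREhITExQUFRYWFxgZGRobHBwdHh4fICArKikoJyYkIyIhIB8eHBsaGRgXFxYVFBMTEhIRERAQEBAQEBAQEBERERISExMUFBUWFhcYGRkaGxscHR4eHyAgKyopKCcmJCMiISAfHh0bGhkYGBcWFRQTExISEREQEBAQEBAQEBAQERESEhMTFBQVFhYXGBgZGhsbHB0eHh8gICsqKSgnJiUjIiEgHx4dHBoZGBgXFhUUFBMSEhEREBAQEBAQEBAQEREREhITExQUFRYWFxgYGRobGxwdHh4fICArKikoJyYlIyIhIB8eHRwbGhkYFxYVFBQTEhIREREQEBAQEBAQEBERERISExMUFBUWFhcYGRkaGxscHR4eHyAgKyopKCcmJSMiISAfHh0cGxoZGBcWFRQUExISEREREBAQEBAQEBARERESEhMTFBQVFhYXGBkZGhscHB0eHx8gISopKSgnJiUjIiEgHx4dHBsaGRgXFhUUFBMSEhERERAQEBAQEBAQEREREhITExQVFRYXFxgZGhobHB0dHh8fICEpKSgnJyYlIyIhIB8eHRwbGhkYFxYVFRQTExISEREREBAQEBAQEREREhISExQUFRUWFxcYGRoaGxwdHh4fICAhKSgoJyYlJCMiISAfHh0cGxoZGBcWFRUUExMSEhERERAQEBAQERERERISExMUFBUWFhcYGBkaGxwcHR4fHyAhISgnJycmJSQjIiEgHx4dHBsaGRgXFhYVFBMTEhIRERERERAQERERERISEhMTFBUVFhcXGBkaGhscHR0eHyAgISImJiYmJSUkIyIhIB8eHRwbGhkYFxcWFRQUExMSEhERERERERERERESEhMTFBQVFRYXGBgZGhsbHB0eHx8gISIiJSUlJSUkJCMiISAfHh0cGxoZGBgXFhUUFBMTEhISERERERERERESEhMTExQVFRYXFxgZGRobHB0dHh8gISEiIyMkJCQkIyMiIiEgHx4dHBsaGRkYFxYVFRQTExISEhIRERERERISEhITExQUFRYWFxgYGRobHBwdHh8gICEiIyQiIiIiIyIiIiEhIB8eHRwbGhoZGBcWFhUUFBMTEhISEhISEhISEhITExQUFRUWFxcYGRoaGxwdHh8fICEiIyMkICAhISEhISEhIB8fHh0cGxsaGRgXFhYVFBQTExMSEhISEhISEhITExQUFRUWFhcYGRkaGxwdHR4fICEiIyMkJR4eHx8gICAgIB8fHh4dHBsbGhkYFxcWFRUUFBMTExISEhISEhMTExQUFRUWFhcYGBkaGxwcHR4fICEiIiMkJSYcHR0dHh4eHx8eHh4dHRwbGhoZGBgXFhYVFRQUExMTExMTExMTExQUFRUWFhcYGBkaGxscHR4fICEhIiMkJSYnGxsbHBwcHR0dHR0dHRwbGxoaGRgYFxYWFRUUFBQTExMTExMTFBQUFRUWFhcXGBkaGhscHR4fICAhIiMkJSYnJxoZGhoaGxscHBwcHBwbGxoaGRkYGBcXFhYVFRQUFBQTExMUFBQUFRUWFhcXGBkaGhscHR4fHyAhIiMkJSYnKCgZGBgYGBkZGhoaGhoaGhoaGRkZGBgXFxYWFRUVFBQUFBQUFBQVFRUWFhcXGBkaGhscHR4eHyAhIiMkJSYnKCgpGBgXFxcXFxgYGBkZGRkZGRkZGBgYFxcXFhYVFRUUFBQUFBUVFRYWFhcYGBkaGhscHR4eHyAhIiMkJSYnKCkqKhkXFhYWFhYWFhYXFxcXGBgYGBgYGBcXFxYWFRUVFRUVFRUVFRYWFxcYGBkaGhscHR4eHyAhIiMkJSYnKCkqKysZFxYVFRQUFBQVFRUVFhYWFxcXFxcXFxcWFhYVFRUVFRUVFhYWFxcYGBkaGhscHR4eHyAhIiMkJSYnKCkqKywtGhgWFRQTExMTExMTExQUFRUWFhcXFxcXFhYVFRUVFRUVFhYXFxcYGRkaGxscHR4fHyAhIiMkJSYnKCkqKywtLhwZFxUUExISERERERISExMUFRUWFhcXFxYWFRUVFRUVFhYWFxgYGRkaGxscHR4fICAhIiMkJSYnKCkqKywtLi8dGxgWFRMSERAQEBAQEBESEhMUFRYWFxcWFRUUFBQVFRYWFxcYGRoaGxwcHR4fICEiIiMkJSYnKCkqKywtLi8wHxwaGBYUEhEQDw8ODg8PEBESExQVFhYWFRQUExMUFBUVFhcYGRoaGxwdHR4fICEiIyQlJicoKSorLC0uLzAxMiEeHBkXFRMSEA8ODg0NDg4PEBITFBUWFRQTEhISExMUFRYXGBkaGxwdHh4fICEiIyQlJicoKSorLC0uLzAxMjMjIB4bGRcVExEQDg0NDQ0NDg8REhMVFRQTEhERERESExUWFxkaGxwdHh8fICEiIyQlJicoKSorLC0uLzEyMzQ0JSIgHRsZFhQSEQ8ODQwMDA0OEBETFBQTERAPDw8QERIUFhcZGhwdHh8gISEiIyQlJicoKSosLS4vMDEyMzQ1NickIiAdGxkWFBIQDw0MDAwMDQ8QEhQTERAODQ0NDhARExUXGRscHh8gISIjJCUmJygpKissLS4vMDEyMzQ2NzcoJiQiHx0bGBYUEhAODQwLDA0OEBITExAODQwLDA0PERMVFxobHR8gISIjJCUmJygpKissLS4wMTIzNDU2Nzg5KigmJCEfHRsYFhQRDw0MDAwMDg8RExIPDQwKCgsMDhATFRgaHB4gISIjJCUmJygpKiwtLi8wMTIzNDU3ODk6Ow="/>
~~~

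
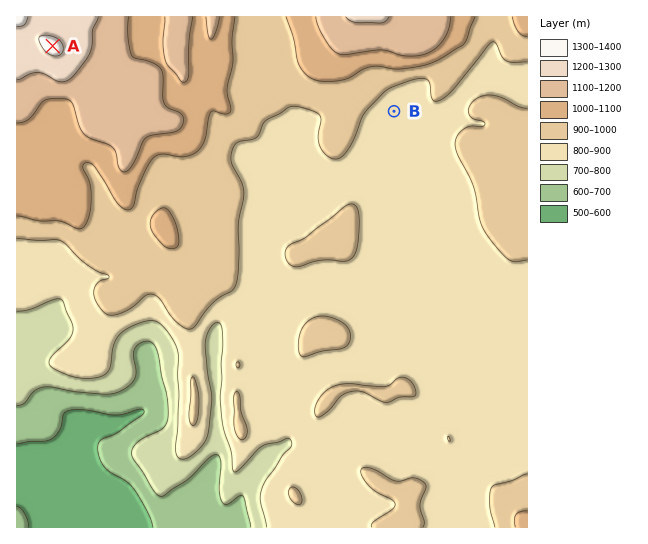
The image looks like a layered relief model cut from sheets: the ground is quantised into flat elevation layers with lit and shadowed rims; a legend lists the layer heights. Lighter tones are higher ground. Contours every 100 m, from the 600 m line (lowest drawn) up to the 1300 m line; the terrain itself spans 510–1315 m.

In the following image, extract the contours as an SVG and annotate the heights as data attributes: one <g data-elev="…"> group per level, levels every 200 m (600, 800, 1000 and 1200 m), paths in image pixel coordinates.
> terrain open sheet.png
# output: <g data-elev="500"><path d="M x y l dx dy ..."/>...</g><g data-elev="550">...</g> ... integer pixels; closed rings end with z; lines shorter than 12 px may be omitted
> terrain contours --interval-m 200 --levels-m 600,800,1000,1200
<g data-elev="600"><path d="M28 527l0-6-3-7-4-6-4-1"/><path d="M17 444l13-3 15 0 6-2 9-10 4-15 5-4 17 0 29 5 10-1 14-5 4 1 1 3-2 2-23 16-18 9-3 5 0 5 3 11 5 8 21 13 8 9 13 23 5 13"/></g><g data-elev="800"><path d="M17 311l13-2 25-10 7 1 10 23 1 8-5 10-17 16-2 6 3 4 10 6 20 5 16-1 9-5 3-6 5-24 4-7 6-5 12-6 12-3 6 0 7 4 11 14 5 14 1 44-4 52 2 8 5 2 7-2 8-6 7-8 4-8 4-37-5-27-2-29 2-8 4-8 4-3 4 0 3 6 1 12-3 56 1 18 3 15 7 21 3 20 1 1 4-3 18-18 6-6 16-3 8-4 3 1 2 3-1 5-9 9-16 25-5 9 0 12 6 25"/></g><g data-elev="1000"><path d="M527 511l-6 1-5 2-2 5 1 8"/><path d="M166 247l5 2 6-2 1-2 1-6-2-12-4-9-4-7-6-3-5 2-4 4-3 5-1 6 4 10z"/><path d="M17 216l22 5 20 0 18 7 4 1 4-3 3-5 3-19-1-19-7-16 1-4 5 0 5 3 23 36 6 6 6 2 4-4 6-22 8-17 7-10 8-3 24 2 12-5 7-12 4-21 2-6 3-1 12 3 5-3-4-21 6-27-1-24 3-22"/><path d="M286 17l7 21 4 23 4 8 10 9 7 3 9 1 19-3 17-10 8-2 30 2 20-3 13-4 29-17 4-7 8-21"/><path d="M512 17l6 14 4 4 5 2"/></g><g data-elev="1200"><path d="M17 80l20-8 8 2 14 8 6-1 5-2 19-25 3-9 1-15 5-13"/><path d="M346 17l4 4 5 1 24 1 6-1 4-5"/></g>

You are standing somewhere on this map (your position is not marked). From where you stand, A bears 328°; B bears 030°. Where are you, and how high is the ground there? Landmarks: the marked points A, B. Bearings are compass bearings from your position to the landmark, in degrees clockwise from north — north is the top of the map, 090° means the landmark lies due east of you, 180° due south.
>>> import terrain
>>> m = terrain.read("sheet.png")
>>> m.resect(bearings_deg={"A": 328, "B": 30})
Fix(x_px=250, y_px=361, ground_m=870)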